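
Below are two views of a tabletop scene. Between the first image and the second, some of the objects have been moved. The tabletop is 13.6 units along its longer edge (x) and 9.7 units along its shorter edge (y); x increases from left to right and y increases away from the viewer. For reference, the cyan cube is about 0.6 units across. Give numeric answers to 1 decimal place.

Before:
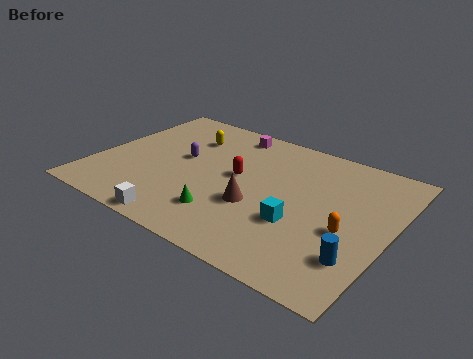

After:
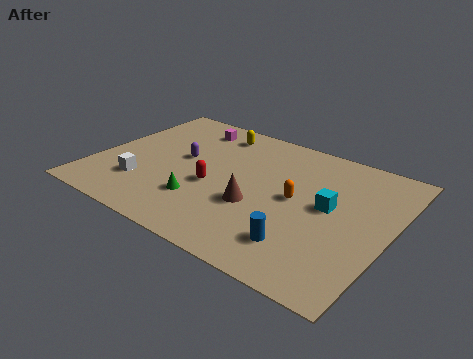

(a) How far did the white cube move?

2.9

From (4.8, 0.8) to (2.5, 2.6), the white cube covered √(2.3² + 1.8²) ≈ 2.9 units.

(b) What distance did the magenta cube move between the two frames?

1.9

From (5.5, 8.5) to (3.6, 8.1), the magenta cube covered √(1.9² + 0.4²) ≈ 1.9 units.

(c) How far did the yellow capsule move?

1.5

The yellow capsule was near (3.7, 7.2) before and (4.8, 8.2) after, so it travelled √(1.1² + 1.0²) ≈ 1.5 units.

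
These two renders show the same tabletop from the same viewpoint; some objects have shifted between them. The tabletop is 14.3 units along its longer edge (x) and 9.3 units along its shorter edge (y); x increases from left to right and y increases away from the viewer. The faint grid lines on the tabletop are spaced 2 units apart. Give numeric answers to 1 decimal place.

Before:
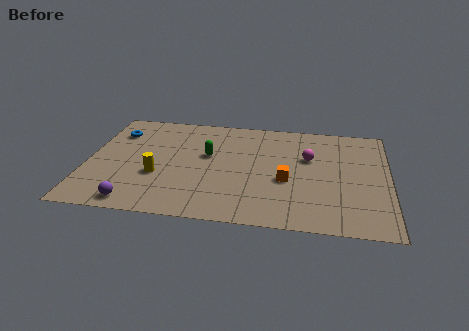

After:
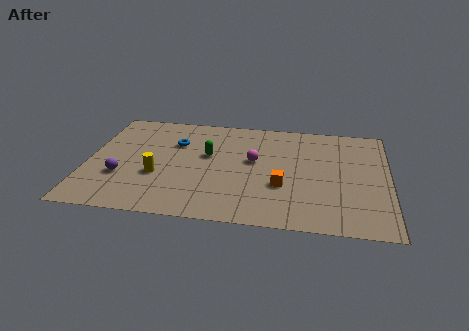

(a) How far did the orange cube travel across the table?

0.5

From (9.5, 3.8) to (9.3, 3.3), the orange cube covered √(0.2² + 0.5²) ≈ 0.5 units.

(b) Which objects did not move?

the green capsule and the yellow cylinder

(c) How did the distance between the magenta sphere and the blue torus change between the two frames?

-5.4

Before: roughly 9.4 units apart; after: 4.0. That's 5.4 units closer together.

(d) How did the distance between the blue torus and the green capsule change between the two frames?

-2.9

The distance was about 4.7 in the first image and 1.8 in the second, so they moved 2.9 units closer together.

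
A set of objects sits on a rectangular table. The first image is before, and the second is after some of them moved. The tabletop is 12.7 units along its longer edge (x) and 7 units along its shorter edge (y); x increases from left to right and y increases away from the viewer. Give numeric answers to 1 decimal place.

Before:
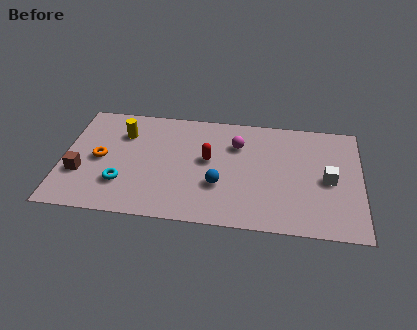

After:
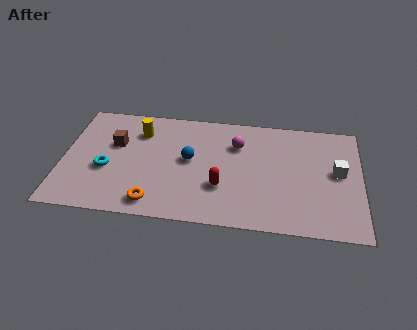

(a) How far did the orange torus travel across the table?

3.4

From (1.6, 3.4) to (4.0, 1.0), the orange torus covered √(2.4² + 2.4²) ≈ 3.4 units.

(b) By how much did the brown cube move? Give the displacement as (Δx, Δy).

(1.4, 2.0)

The brown cube started near (0.8, 2.4) and ended near (2.2, 4.4).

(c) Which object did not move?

the magenta sphere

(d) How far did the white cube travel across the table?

0.6

From (11.3, 3.3) to (11.7, 3.8), the white cube covered √(0.4² + 0.5²) ≈ 0.6 units.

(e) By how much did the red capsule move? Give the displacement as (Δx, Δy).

(0.6, -1.6)

The red capsule started near (6.2, 3.9) and ended near (6.8, 2.3).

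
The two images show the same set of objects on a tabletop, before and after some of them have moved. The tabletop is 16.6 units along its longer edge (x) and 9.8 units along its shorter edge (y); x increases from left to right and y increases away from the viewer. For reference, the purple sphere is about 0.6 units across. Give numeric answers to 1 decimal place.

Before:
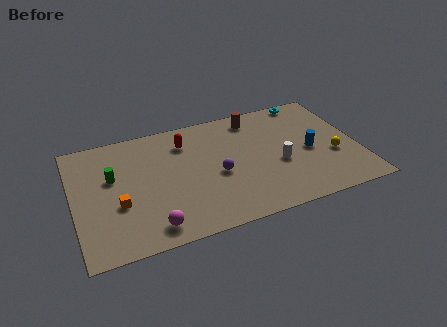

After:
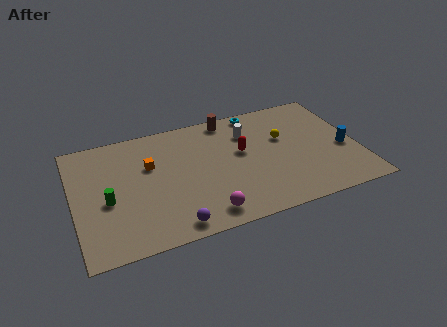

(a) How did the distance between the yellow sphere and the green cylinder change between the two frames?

-2.3

Before: roughly 13.0 units apart; after: 10.7. That's 2.3 units closer together.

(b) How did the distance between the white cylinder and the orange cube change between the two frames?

-3.4

They were about 9.4 units apart before and 6.0 after — 3.4 units closer together.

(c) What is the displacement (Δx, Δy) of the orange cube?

(2.0, 2.6)

The orange cube started near (2.5, 3.7) and ended near (4.5, 6.3).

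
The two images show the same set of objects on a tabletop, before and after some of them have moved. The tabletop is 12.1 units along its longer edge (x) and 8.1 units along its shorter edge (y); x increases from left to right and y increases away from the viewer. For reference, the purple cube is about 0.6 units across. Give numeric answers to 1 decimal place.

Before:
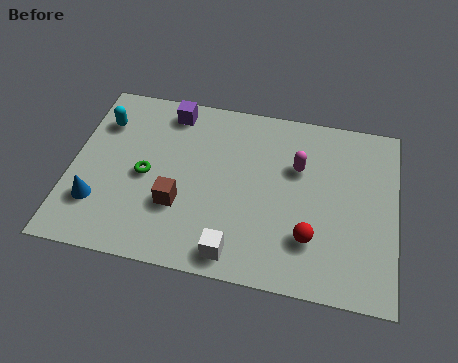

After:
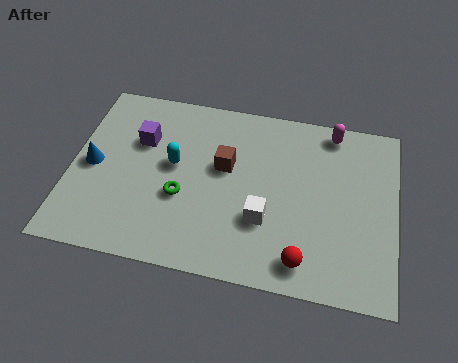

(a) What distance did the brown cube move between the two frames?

2.6

From (4.1, 2.7) to (5.7, 4.8), the brown cube covered √(1.6² + 2.1²) ≈ 2.6 units.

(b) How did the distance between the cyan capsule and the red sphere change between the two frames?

-2.9

The distance was about 8.9 in the first image and 6.0 in the second, so they moved 2.9 units closer together.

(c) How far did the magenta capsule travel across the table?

2.2

From (8.4, 5.3) to (9.6, 7.2), the magenta capsule covered √(1.2² + 1.9²) ≈ 2.2 units.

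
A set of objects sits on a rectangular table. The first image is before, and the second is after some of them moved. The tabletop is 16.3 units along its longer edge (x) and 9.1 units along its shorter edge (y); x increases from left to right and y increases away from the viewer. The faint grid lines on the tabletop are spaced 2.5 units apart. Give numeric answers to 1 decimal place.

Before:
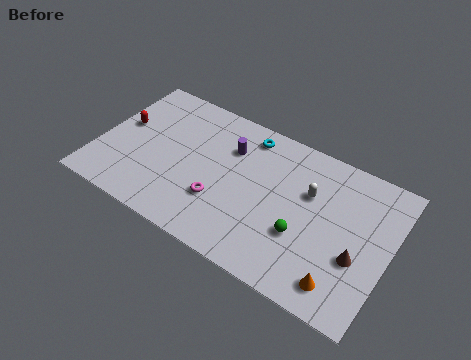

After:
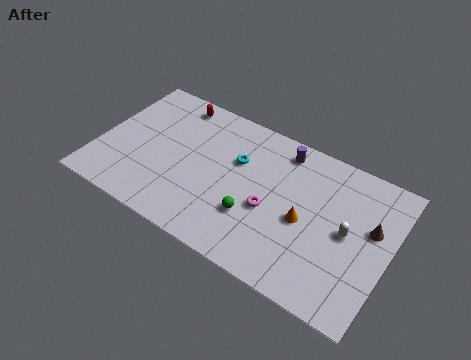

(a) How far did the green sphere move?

2.7

From (11.7, 3.2) to (9.0, 2.9), the green sphere covered √(2.7² + 0.3²) ≈ 2.7 units.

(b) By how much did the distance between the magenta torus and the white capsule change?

-1.2

The distance was about 5.5 in the first image and 4.3 in the second, so they moved 1.2 units closer together.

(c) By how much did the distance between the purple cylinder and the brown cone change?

-2.4

The distance was about 8.2 in the first image and 5.8 in the second, so they moved 2.4 units closer together.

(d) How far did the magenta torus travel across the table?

2.8

The magenta torus was near (7.1, 2.9) before and (9.8, 3.8) after, so it travelled √(2.7² + 0.9²) ≈ 2.8 units.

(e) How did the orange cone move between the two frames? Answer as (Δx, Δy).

(-2.4, 2.6)

The orange cone was at about (14.1, 1.5) and moved to about (11.7, 4.1).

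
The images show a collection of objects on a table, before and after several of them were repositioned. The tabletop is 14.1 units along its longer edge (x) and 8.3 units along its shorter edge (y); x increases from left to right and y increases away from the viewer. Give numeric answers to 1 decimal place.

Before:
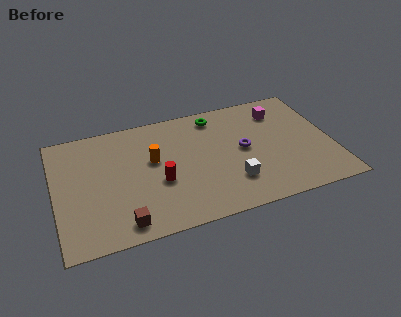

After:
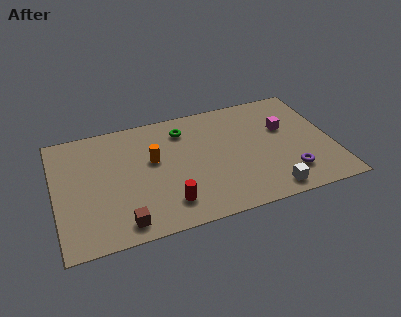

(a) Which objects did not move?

the orange cylinder and the brown cube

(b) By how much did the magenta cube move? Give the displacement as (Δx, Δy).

(0.1, -1.3)

The magenta cube was at about (11.7, 6.5) and moved to about (11.8, 5.2).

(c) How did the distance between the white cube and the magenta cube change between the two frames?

-0.8

They were about 5.2 units apart before and 4.4 after — 0.8 units closer together.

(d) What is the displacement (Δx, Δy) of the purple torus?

(2.1, -2.4)

The purple torus started near (9.6, 4.3) and ended near (11.7, 1.9).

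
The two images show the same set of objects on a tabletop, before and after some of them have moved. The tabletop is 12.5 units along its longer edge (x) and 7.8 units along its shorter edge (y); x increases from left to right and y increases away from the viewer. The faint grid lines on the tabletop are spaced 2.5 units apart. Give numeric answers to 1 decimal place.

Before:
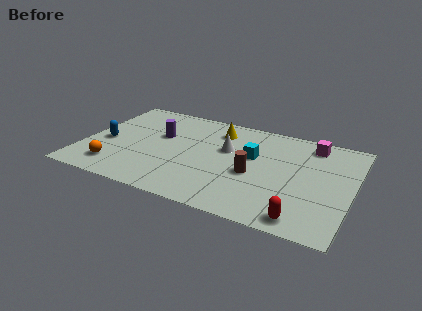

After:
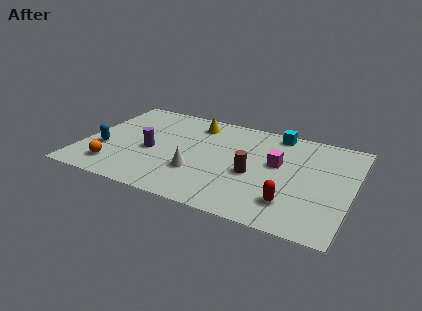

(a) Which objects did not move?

the orange sphere and the brown cylinder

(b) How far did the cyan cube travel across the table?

2.5

From (7.8, 4.7) to (8.7, 7.0), the cyan cube covered √(0.9² + 2.3²) ≈ 2.5 units.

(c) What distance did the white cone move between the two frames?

2.5

The white cone moved from about (6.6, 4.8) to (5.5, 2.5), a distance of √(1.1² + 2.3²) ≈ 2.5.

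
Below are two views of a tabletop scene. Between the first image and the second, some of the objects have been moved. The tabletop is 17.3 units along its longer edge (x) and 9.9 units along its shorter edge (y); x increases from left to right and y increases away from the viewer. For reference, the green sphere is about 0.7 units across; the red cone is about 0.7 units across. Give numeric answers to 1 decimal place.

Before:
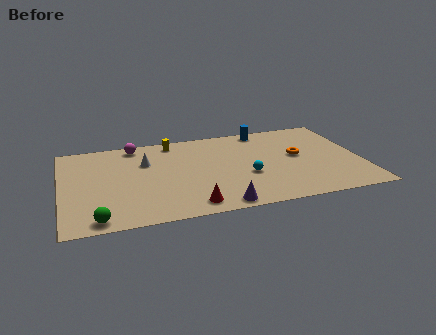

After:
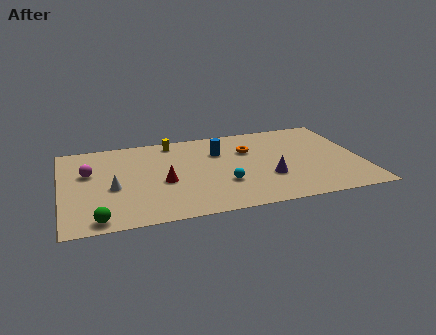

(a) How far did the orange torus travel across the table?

3.1

The orange torus moved from about (13.7, 5.4) to (10.9, 6.7), a distance of √(2.8² + 1.3²) ≈ 3.1.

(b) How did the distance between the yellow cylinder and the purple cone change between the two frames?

-0.6

Before: roughly 8.1 units apart; after: 7.5. That's 0.6 units closer together.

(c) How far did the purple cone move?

3.8

The purple cone was near (8.8, 0.9) before and (11.8, 3.3) after, so it travelled √(3.0² + 2.4²) ≈ 3.8 units.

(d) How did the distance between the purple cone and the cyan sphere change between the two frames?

-0.8

They were about 3.4 units apart before and 2.6 after — 0.8 units closer together.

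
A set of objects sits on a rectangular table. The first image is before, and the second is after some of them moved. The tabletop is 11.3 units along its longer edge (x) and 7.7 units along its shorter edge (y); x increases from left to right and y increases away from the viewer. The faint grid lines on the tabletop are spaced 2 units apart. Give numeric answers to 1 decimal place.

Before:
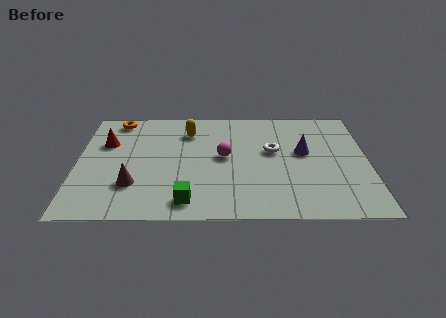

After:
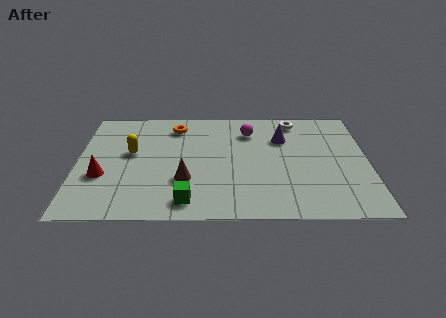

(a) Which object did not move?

the green cube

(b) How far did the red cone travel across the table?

2.3

The red cone was near (1.1, 5.1) before and (1.0, 2.8) after, so it travelled √(0.1² + 2.3²) ≈ 2.3 units.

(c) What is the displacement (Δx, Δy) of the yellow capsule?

(-2.2, -1.5)

The yellow capsule started near (4.3, 5.9) and ended near (2.1, 4.4).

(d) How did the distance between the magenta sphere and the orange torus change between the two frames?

-2.1

The distance was about 5.0 in the first image and 2.9 in the second, so they moved 2.1 units closer together.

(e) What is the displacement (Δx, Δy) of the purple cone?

(-0.8, 1.0)

The purple cone was at about (8.8, 4.4) and moved to about (8.0, 5.4).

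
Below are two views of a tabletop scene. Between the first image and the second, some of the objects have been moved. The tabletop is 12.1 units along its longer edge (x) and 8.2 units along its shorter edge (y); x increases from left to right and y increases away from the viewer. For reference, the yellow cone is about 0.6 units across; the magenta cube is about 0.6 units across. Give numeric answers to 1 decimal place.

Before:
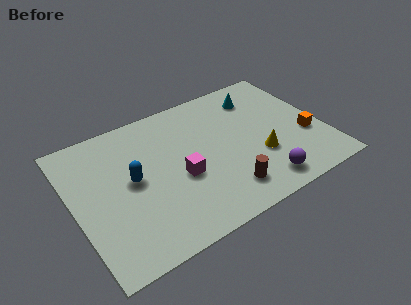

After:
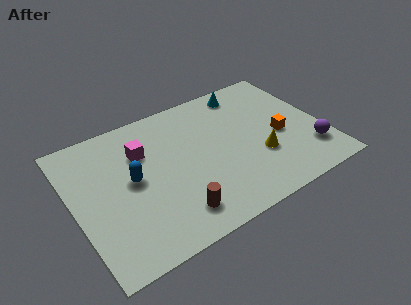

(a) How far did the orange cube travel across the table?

1.3

The orange cube moved from about (11.2, 3.0) to (10.0, 3.6), a distance of √(1.2² + 0.6²) ≈ 1.3.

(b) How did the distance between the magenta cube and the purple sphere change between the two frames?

+4.3

They were about 4.2 units apart before and 8.5 after — 4.3 units further apart.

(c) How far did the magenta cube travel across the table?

2.7

From (5.0, 3.4) to (3.5, 5.7), the magenta cube covered √(1.5² + 2.3²) ≈ 2.7 units.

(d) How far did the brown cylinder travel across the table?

2.5

The brown cylinder moved from about (6.9, 1.6) to (4.4, 1.5), a distance of √(2.5² + 0.1²) ≈ 2.5.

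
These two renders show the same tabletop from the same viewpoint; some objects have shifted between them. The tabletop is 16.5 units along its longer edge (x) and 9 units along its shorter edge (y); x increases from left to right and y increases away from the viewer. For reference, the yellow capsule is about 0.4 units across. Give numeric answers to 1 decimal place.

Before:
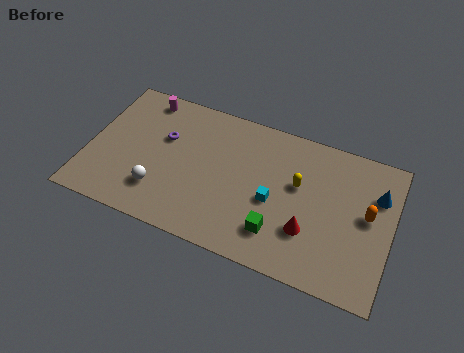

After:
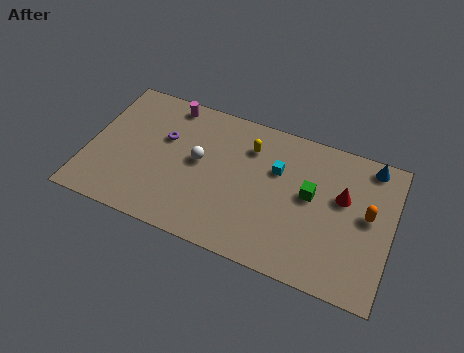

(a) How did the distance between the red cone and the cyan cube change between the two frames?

+1.3

They were about 2.3 units apart before and 3.6 after — 1.3 units further apart.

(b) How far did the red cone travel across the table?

3.1

The red cone moved from about (12.2, 2.8) to (13.8, 5.5), a distance of √(1.6² + 2.7²) ≈ 3.1.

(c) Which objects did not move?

the orange capsule and the purple torus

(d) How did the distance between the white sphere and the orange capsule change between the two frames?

-2.2

The distance was about 11.4 in the first image and 9.2 in the second, so they moved 2.2 units closer together.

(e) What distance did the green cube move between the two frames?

3.3

The green cube was near (10.6, 2.1) before and (12.1, 5.0) after, so it travelled √(1.5² + 2.9²) ≈ 3.3 units.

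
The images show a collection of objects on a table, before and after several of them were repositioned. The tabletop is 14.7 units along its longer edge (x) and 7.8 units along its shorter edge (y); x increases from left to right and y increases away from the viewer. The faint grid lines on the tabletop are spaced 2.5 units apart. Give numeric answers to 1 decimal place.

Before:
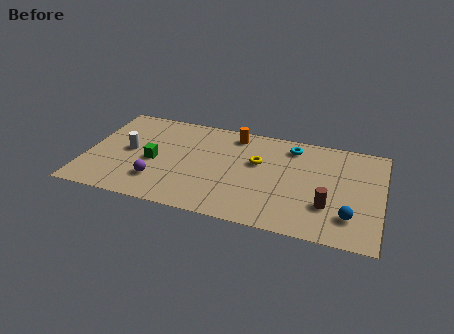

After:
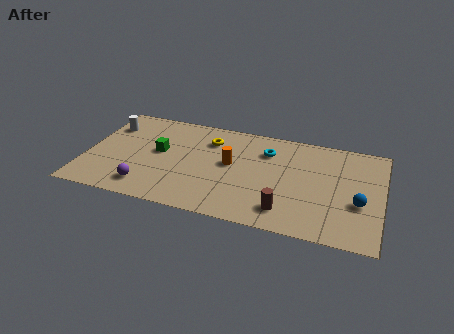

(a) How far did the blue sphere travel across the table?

1.2

From (13.2, 1.9) to (13.6, 3.0), the blue sphere covered √(0.4² + 1.1²) ≈ 1.2 units.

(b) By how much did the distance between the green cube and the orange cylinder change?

-1.4

They were about 5.0 units apart before and 3.6 after — 1.4 units closer together.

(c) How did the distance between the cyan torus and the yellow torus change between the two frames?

+0.6

They were about 2.3 units apart before and 2.9 after — 0.6 units further apart.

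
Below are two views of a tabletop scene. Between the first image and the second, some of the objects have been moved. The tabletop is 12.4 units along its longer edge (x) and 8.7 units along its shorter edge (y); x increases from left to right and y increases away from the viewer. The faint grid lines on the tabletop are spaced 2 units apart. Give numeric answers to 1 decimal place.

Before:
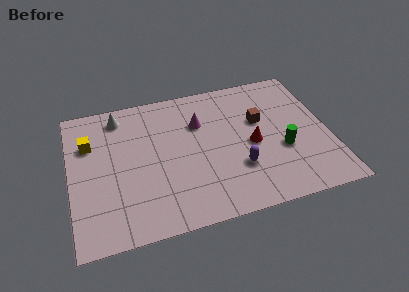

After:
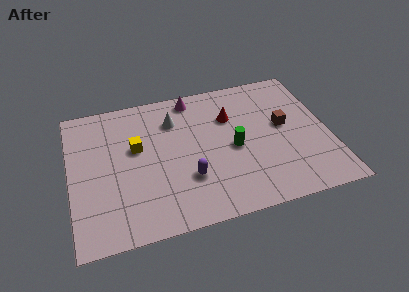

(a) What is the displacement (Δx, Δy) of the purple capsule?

(-2.4, 0.0)

The purple capsule started near (7.9, 2.7) and ended near (5.5, 2.7).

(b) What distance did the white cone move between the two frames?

2.8

The white cone moved from about (2.5, 7.4) to (5.1, 6.5), a distance of √(2.6² + 0.9²) ≈ 2.8.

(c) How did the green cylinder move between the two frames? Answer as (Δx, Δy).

(-2.3, 0.7)

The green cylinder was at about (10.1, 3.3) and moved to about (7.8, 4.0).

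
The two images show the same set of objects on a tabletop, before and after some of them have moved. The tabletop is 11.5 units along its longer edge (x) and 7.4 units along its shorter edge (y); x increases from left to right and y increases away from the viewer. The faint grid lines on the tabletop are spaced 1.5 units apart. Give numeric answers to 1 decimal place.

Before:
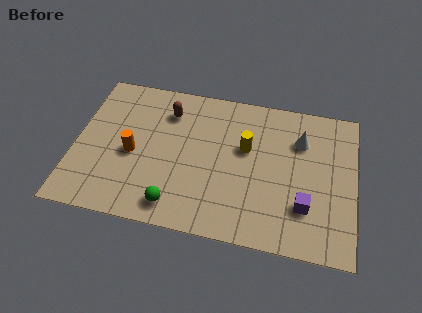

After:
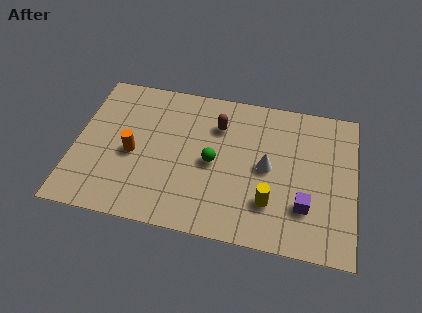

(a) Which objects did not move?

the orange cylinder and the purple cube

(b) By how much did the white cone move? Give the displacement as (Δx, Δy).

(-1.3, -1.6)

The white cone started near (9.2, 5.3) and ended near (7.9, 3.7).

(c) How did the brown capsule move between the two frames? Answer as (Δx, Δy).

(2.1, -0.3)

The brown capsule started near (3.7, 5.7) and ended near (5.8, 5.4).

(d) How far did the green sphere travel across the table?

2.8

From (4.3, 1.1) to (5.7, 3.5), the green sphere covered √(1.4² + 2.4²) ≈ 2.8 units.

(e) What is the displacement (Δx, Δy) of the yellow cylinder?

(1.1, -2.5)

From the two frames, the yellow cylinder sits at roughly (7.0, 4.5) before and (8.1, 2.0) after.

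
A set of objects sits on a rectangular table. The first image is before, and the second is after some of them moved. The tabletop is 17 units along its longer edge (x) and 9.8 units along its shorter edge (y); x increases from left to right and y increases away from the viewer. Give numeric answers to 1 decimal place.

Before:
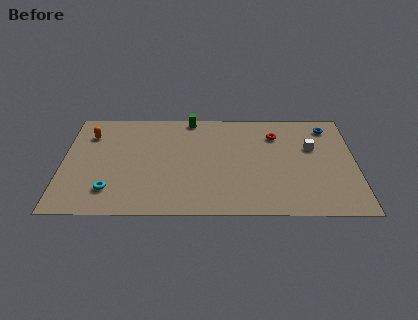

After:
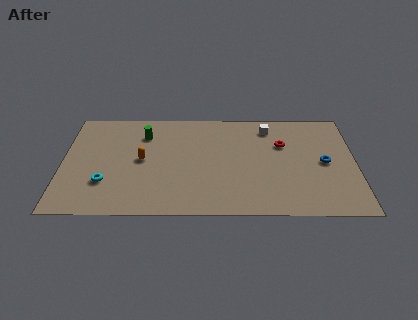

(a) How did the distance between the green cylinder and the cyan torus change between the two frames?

-3.2

The distance was about 8.2 in the first image and 5.0 in the second, so they moved 3.2 units closer together.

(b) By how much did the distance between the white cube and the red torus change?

-0.6

The distance was about 2.4 in the first image and 1.8 in the second, so they moved 0.6 units closer together.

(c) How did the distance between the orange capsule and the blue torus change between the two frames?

-3.4

Before: roughly 14.0 units apart; after: 10.6. That's 3.4 units closer together.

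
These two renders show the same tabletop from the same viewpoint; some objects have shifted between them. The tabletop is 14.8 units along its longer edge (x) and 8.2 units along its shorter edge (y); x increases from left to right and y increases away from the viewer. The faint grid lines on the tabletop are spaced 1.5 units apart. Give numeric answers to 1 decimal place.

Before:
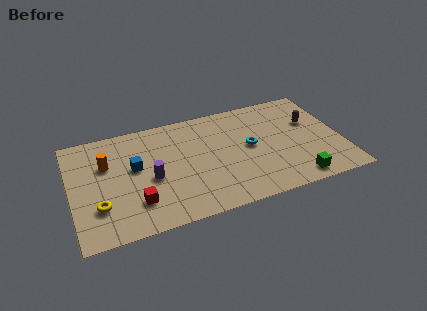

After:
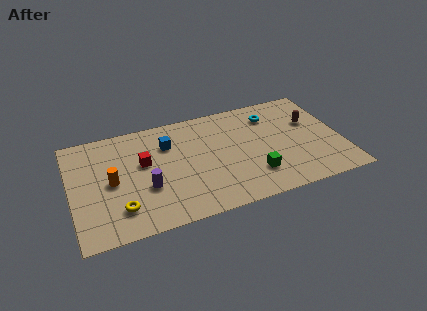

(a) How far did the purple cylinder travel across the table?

0.7

The purple cylinder moved from about (4.3, 3.6) to (4.0, 3.0), a distance of √(0.3² + 0.6²) ≈ 0.7.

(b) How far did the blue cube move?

2.2

The blue cube was near (3.5, 4.7) before and (5.4, 5.9) after, so it travelled √(1.9² + 1.2²) ≈ 2.2 units.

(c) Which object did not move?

the brown capsule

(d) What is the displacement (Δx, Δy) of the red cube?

(0.6, 2.8)

From the two frames, the red cube sits at roughly (3.4, 2.1) before and (4.0, 4.9) after.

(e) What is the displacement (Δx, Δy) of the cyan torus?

(1.4, 2.1)

The cyan torus started near (9.8, 4.3) and ended near (11.2, 6.4).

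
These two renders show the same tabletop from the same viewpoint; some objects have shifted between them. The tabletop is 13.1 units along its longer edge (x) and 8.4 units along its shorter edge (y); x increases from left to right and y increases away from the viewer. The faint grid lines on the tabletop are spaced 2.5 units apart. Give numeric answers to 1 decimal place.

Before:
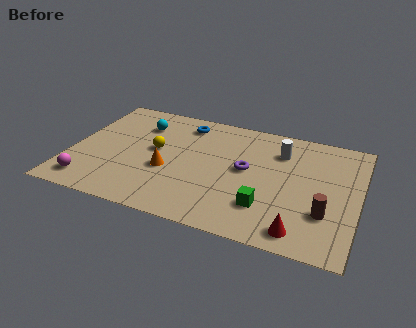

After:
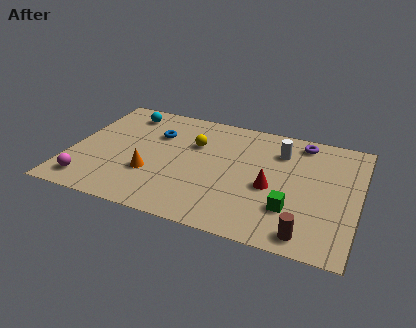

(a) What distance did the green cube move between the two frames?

1.1

The green cube was near (9.1, 2.2) before and (10.2, 2.4) after, so it travelled √(1.1² + 0.2²) ≈ 1.1 units.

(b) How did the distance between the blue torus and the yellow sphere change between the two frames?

-0.8

They were about 2.6 units apart before and 1.8 after — 0.8 units closer together.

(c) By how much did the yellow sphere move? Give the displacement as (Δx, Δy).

(1.7, 1.0)

The yellow sphere started near (3.8, 4.6) and ended near (5.5, 5.6).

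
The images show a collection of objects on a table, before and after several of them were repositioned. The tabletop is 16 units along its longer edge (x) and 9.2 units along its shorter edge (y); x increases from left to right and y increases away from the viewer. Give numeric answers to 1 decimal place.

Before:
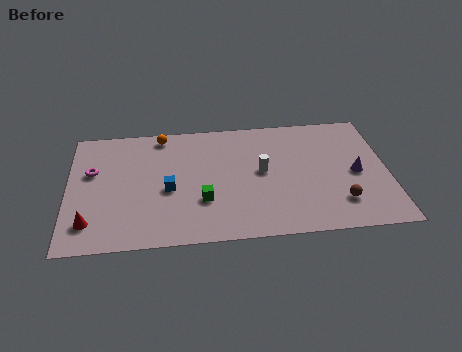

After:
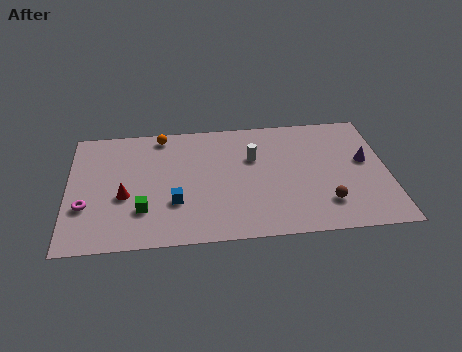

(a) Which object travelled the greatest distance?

the green cube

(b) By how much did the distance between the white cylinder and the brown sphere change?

+0.5

Before: roughly 4.7 units apart; after: 5.2. That's 0.5 units further apart.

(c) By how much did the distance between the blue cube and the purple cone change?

+0.4

Before: roughly 9.4 units apart; after: 9.8. That's 0.4 units further apart.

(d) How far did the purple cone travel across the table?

1.0

From (14.4, 4.3) to (14.9, 5.2), the purple cone covered √(0.5² + 0.9²) ≈ 1.0 units.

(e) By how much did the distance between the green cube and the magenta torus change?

-3.3

The distance was about 6.1 in the first image and 2.8 in the second, so they moved 3.3 units closer together.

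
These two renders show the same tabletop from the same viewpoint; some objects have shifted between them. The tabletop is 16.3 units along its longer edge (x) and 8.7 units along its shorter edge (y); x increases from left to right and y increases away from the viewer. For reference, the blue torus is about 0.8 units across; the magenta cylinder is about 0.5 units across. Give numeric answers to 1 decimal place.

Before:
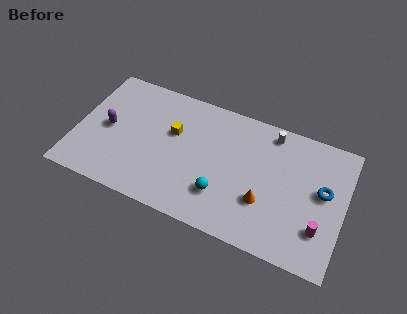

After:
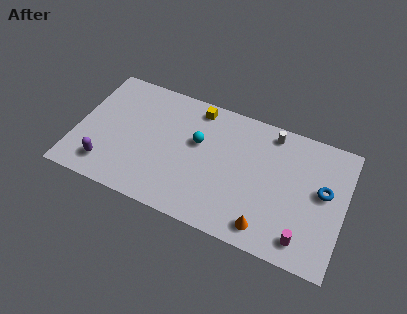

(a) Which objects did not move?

the white cylinder and the blue torus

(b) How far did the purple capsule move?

2.6

From (1.9, 4.3) to (2.1, 1.7), the purple capsule covered √(0.2² + 2.6²) ≈ 2.6 units.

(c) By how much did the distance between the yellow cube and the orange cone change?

+1.7

They were about 6.3 units apart before and 8.0 after — 1.7 units further apart.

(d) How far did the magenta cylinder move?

1.3

From (15.0, 2.4) to (14.1, 1.4), the magenta cylinder covered √(0.9² + 1.0²) ≈ 1.3 units.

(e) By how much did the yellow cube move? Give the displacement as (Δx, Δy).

(1.2, 2.2)

The yellow cube started near (5.8, 5.4) and ended near (7.0, 7.6).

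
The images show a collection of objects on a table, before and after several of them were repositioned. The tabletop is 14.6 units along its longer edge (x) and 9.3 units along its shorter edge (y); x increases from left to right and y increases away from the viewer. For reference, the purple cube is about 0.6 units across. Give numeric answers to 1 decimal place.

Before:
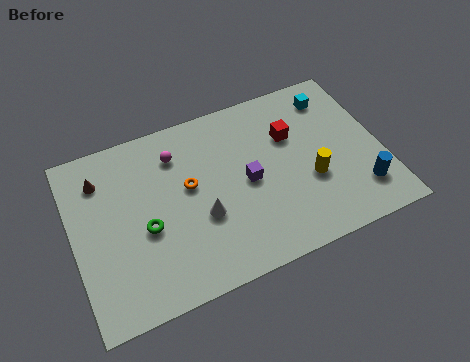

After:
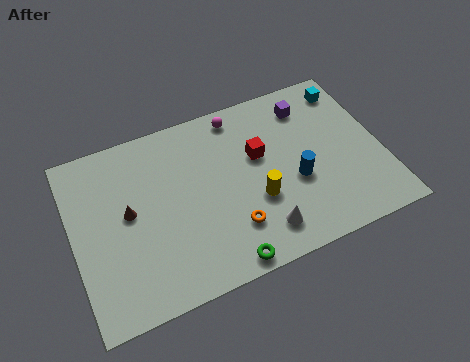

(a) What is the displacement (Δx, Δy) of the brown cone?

(1.1, -2.2)

The brown cone was at about (1.5, 7.2) and moved to about (2.6, 5.0).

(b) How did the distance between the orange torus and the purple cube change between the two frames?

+3.9

The distance was about 2.8 in the first image and 6.7 in the second, so they moved 3.9 units further apart.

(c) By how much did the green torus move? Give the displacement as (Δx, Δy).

(3.3, -3.1)

From the two frames, the green torus sits at roughly (3.3, 3.9) before and (6.6, 0.8) after.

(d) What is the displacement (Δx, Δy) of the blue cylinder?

(-2.9, 1.6)

From the two frames, the blue cylinder sits at roughly (13.3, 2.1) before and (10.4, 3.7) after.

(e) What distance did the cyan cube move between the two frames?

0.8

The cyan cube was near (12.7, 7.6) before and (13.5, 7.8) after, so it travelled √(0.8² + 0.2²) ≈ 0.8 units.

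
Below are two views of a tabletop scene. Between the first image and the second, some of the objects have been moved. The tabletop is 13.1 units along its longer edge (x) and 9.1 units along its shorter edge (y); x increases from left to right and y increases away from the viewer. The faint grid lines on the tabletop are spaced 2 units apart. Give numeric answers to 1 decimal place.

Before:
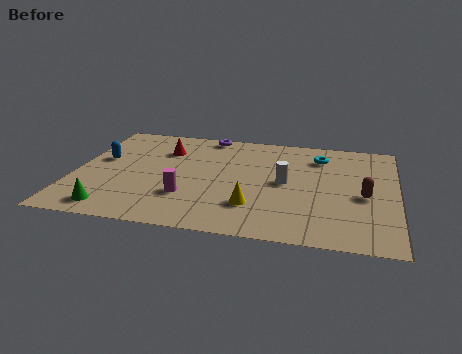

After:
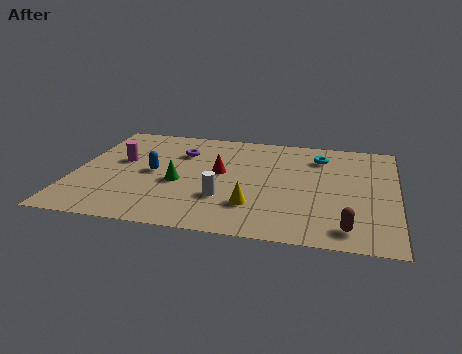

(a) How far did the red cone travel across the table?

2.9

The red cone was near (3.5, 6.6) before and (5.9, 5.0) after, so it travelled √(2.4² + 1.6²) ≈ 2.9 units.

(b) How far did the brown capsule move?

2.8

From (11.8, 4.0) to (11.2, 1.3), the brown capsule covered √(0.6² + 2.7²) ≈ 2.8 units.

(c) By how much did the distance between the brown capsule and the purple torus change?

+0.8

Before: roughly 7.9 units apart; after: 8.7. That's 0.8 units further apart.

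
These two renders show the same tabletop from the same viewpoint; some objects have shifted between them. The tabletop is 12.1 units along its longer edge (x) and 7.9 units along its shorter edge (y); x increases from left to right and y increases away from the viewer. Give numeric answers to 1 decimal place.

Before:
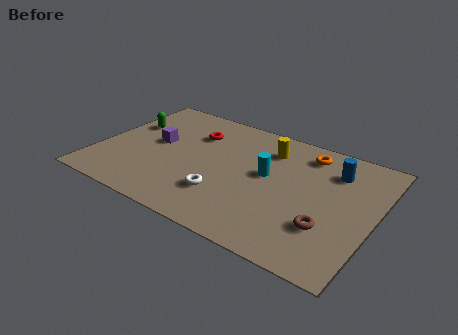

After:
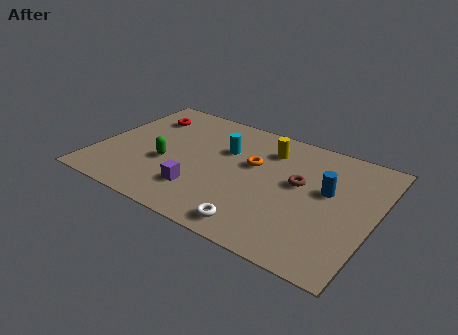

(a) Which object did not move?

the yellow cylinder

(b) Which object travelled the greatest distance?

the purple cube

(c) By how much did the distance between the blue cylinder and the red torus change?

+2.3

They were about 6.2 units apart before and 8.5 after — 2.3 units further apart.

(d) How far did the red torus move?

2.3

From (3.9, 5.7) to (1.6, 6.0), the red torus covered √(2.3² + 0.3²) ≈ 2.3 units.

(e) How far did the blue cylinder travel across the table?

1.4

The blue cylinder moved from about (10.1, 6.0) to (10.0, 4.6), a distance of √(0.1² + 1.4²) ≈ 1.4.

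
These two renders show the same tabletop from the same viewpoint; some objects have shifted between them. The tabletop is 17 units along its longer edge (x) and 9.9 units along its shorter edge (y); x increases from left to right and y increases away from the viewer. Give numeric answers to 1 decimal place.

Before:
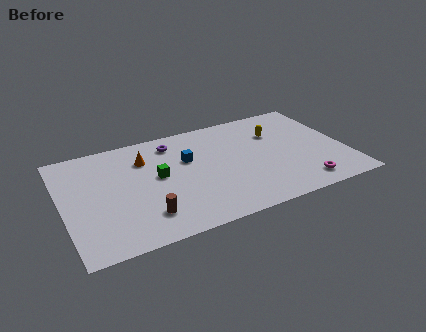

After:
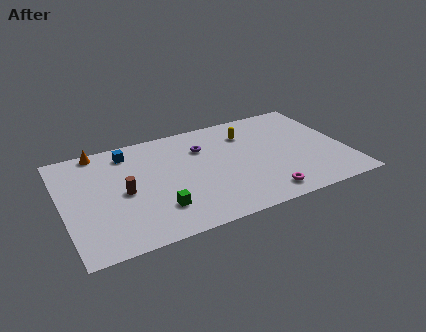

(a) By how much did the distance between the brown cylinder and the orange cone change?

-0.6

The distance was about 5.1 in the first image and 4.5 in the second, so they moved 0.6 units closer together.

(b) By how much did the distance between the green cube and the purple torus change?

+2.6

The distance was about 3.0 in the first image and 5.6 in the second, so they moved 2.6 units further apart.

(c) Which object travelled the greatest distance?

the blue cube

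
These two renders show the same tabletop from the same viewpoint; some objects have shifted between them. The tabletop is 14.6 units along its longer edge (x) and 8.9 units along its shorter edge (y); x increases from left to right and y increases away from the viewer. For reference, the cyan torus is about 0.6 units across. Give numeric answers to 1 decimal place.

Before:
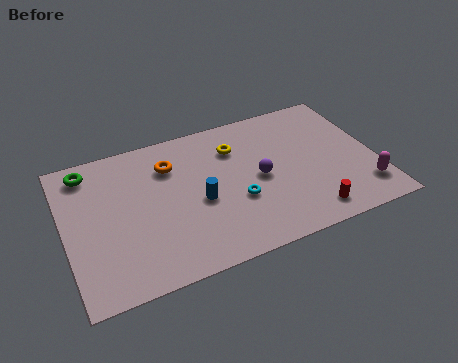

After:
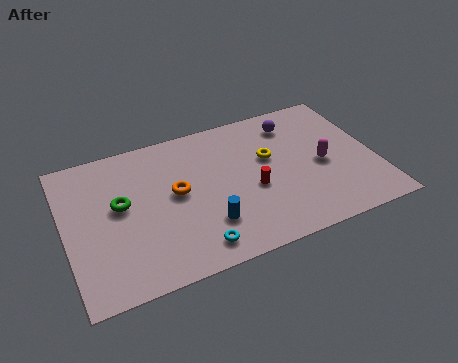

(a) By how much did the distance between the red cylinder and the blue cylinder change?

-2.9

Before: roughly 5.5 units apart; after: 2.6. That's 2.9 units closer together.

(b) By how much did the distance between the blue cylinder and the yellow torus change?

+1.1

Before: roughly 3.4 units apart; after: 4.5. That's 1.1 units further apart.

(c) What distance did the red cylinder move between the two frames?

3.4

From (11.1, 1.3) to (8.7, 3.7), the red cylinder covered √(2.4² + 2.4²) ≈ 3.4 units.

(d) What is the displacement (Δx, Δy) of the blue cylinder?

(0.2, -1.5)

From the two frames, the blue cylinder sits at roughly (6.2, 3.9) before and (6.4, 2.4) after.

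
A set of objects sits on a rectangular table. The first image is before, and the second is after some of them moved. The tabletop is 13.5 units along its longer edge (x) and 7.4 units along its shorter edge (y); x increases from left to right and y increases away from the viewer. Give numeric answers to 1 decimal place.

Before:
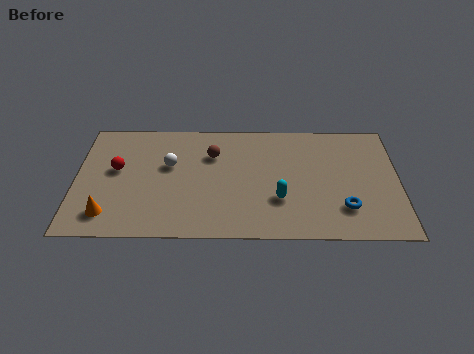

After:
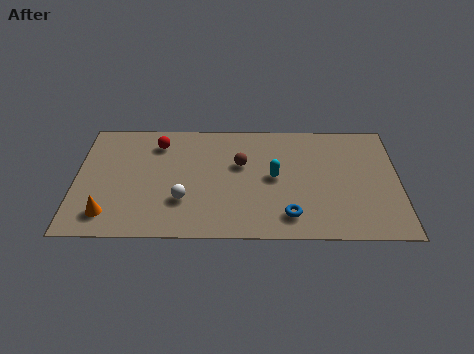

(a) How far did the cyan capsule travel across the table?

1.4

The cyan capsule was near (8.5, 2.4) before and (8.3, 3.8) after, so it travelled √(0.2² + 1.4²) ≈ 1.4 units.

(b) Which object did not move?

the orange cone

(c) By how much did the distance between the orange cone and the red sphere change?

+2.1

The distance was about 2.8 in the first image and 4.9 in the second, so they moved 2.1 units further apart.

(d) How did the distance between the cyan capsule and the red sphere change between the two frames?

-1.7

Before: roughly 7.0 units apart; after: 5.3. That's 1.7 units closer together.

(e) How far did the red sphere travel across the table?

2.4

The red sphere was near (1.7, 4.2) before and (3.4, 5.9) after, so it travelled √(1.7² + 1.7²) ≈ 2.4 units.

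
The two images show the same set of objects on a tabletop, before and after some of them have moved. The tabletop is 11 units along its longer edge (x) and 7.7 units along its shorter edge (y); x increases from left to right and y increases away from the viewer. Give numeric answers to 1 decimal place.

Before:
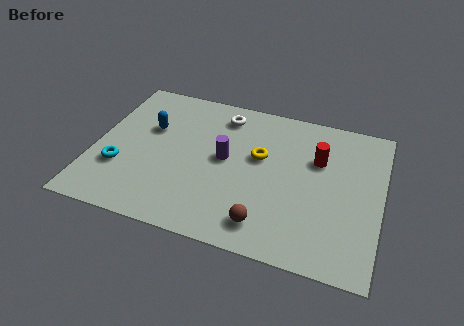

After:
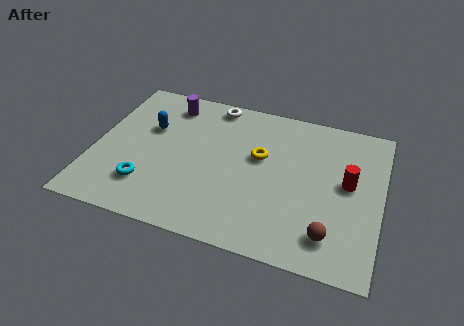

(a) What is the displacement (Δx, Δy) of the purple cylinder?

(-2.4, 2.3)

The purple cylinder started near (5.0, 4.1) and ended near (2.6, 6.4).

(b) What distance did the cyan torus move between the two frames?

1.3

From (1.1, 2.5) to (2.2, 1.9), the cyan torus covered √(1.1² + 0.6²) ≈ 1.3 units.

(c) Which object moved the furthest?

the purple cylinder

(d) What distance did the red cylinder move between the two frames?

1.5

The red cylinder was near (8.5, 5.1) before and (9.7, 4.2) after, so it travelled √(1.2² + 0.9²) ≈ 1.5 units.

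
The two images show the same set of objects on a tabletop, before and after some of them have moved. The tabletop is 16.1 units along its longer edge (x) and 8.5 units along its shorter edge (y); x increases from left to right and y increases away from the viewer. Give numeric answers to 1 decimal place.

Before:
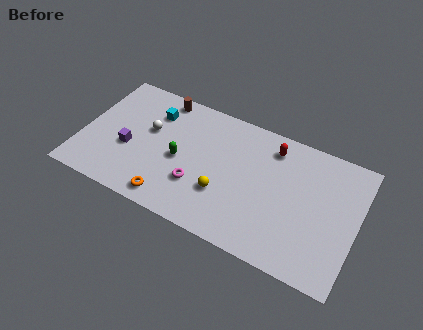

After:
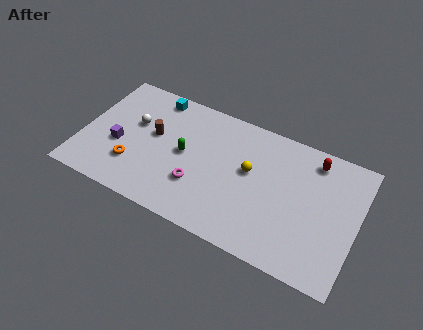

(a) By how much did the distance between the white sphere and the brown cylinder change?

-1.3

The distance was about 2.5 in the first image and 1.2 in the second, so they moved 1.3 units closer together.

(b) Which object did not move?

the magenta torus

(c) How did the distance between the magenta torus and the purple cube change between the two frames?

+0.6

Before: roughly 4.3 units apart; after: 4.9. That's 0.6 units further apart.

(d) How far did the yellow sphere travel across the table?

2.5

From (8.5, 2.8) to (9.8, 4.9), the yellow sphere covered √(1.3² + 2.1²) ≈ 2.5 units.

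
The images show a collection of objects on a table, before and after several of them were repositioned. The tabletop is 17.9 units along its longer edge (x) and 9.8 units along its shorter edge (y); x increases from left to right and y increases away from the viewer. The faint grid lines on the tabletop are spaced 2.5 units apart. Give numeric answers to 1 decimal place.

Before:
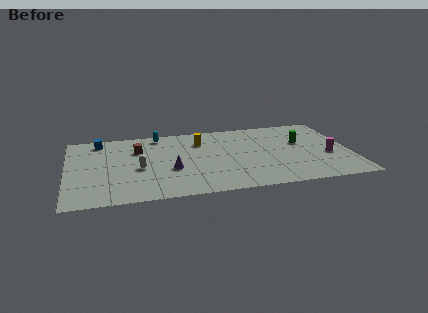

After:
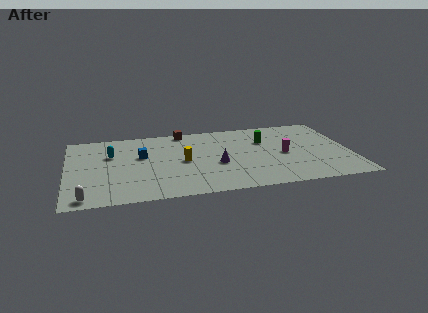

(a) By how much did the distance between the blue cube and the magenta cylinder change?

-6.0

They were about 15.1 units apart before and 9.1 after — 6.0 units closer together.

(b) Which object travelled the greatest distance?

the white capsule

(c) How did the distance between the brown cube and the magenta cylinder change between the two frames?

-4.8

The distance was about 12.4 in the first image and 7.6 in the second, so they moved 4.8 units closer together.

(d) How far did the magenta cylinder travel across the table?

2.9

The magenta cylinder moved from about (16.5, 3.9) to (13.7, 4.6), a distance of √(2.8² + 0.7²) ≈ 2.9.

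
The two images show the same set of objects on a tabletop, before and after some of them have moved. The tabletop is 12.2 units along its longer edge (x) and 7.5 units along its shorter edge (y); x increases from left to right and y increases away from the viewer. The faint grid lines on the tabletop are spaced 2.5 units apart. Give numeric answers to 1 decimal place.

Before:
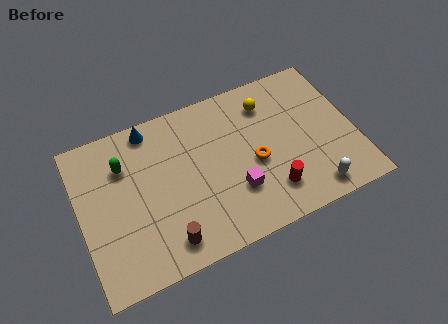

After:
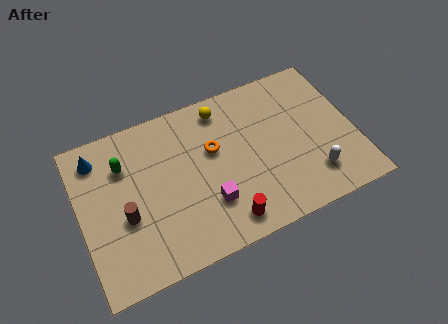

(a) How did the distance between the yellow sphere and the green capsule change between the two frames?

-1.9

They were about 6.5 units apart before and 4.6 after — 1.9 units closer together.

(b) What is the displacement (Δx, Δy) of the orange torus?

(-1.7, 1.3)

From the two frames, the orange torus sits at roughly (7.7, 3.3) before and (6.0, 4.6) after.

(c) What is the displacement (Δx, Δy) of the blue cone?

(-2.4, -0.5)

From the two frames, the blue cone sits at roughly (3.4, 6.7) before and (1.0, 6.2) after.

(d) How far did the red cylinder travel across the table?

2.2

The red cylinder was near (8.2, 1.7) before and (6.1, 1.1) after, so it travelled √(2.1² + 0.6²) ≈ 2.2 units.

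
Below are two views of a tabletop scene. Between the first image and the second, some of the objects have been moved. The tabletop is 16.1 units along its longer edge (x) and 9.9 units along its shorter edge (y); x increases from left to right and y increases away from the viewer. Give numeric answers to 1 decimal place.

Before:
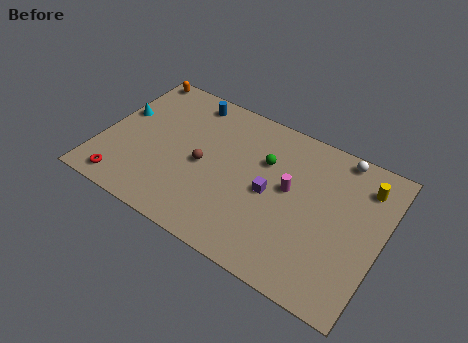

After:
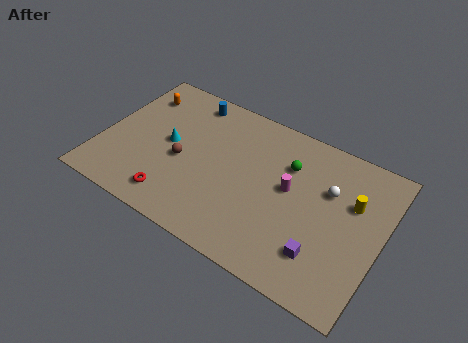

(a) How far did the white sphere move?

2.5

The white sphere was near (13.2, 9.0) before and (12.9, 6.5) after, so it travelled √(0.3² + 2.5²) ≈ 2.5 units.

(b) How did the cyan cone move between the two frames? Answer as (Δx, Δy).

(3.0, -0.8)

From the two frames, the cyan cone sits at roughly (0.8, 5.9) before and (3.8, 5.1) after.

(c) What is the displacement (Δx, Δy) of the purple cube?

(3.3, -2.3)

The purple cube was at about (9.8, 4.7) and moved to about (13.1, 2.4).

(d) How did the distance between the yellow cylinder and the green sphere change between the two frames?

-1.9

Before: roughly 5.7 units apart; after: 3.8. That's 1.9 units closer together.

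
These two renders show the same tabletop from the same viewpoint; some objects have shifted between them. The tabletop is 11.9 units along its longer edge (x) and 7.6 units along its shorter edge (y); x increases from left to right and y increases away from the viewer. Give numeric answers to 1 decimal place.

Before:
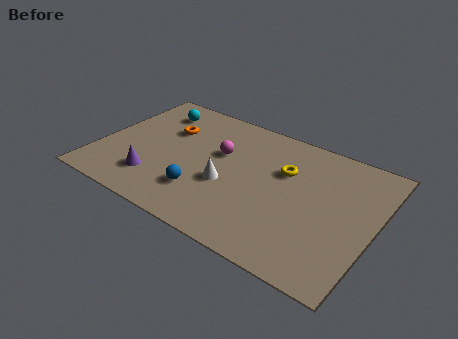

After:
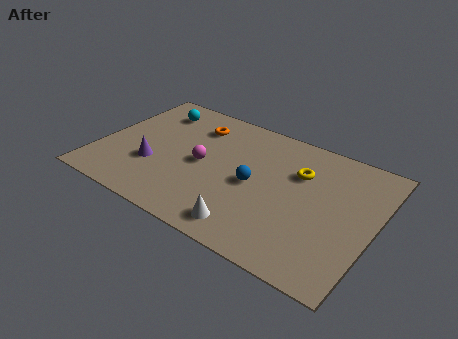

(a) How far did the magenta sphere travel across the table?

1.2

From (5.1, 4.7) to (4.5, 3.7), the magenta sphere covered √(0.6² + 1.0²) ≈ 1.2 units.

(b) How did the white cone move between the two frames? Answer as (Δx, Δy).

(1.3, -1.9)

From the two frames, the white cone sits at roughly (5.7, 3.0) before and (7.0, 1.1) after.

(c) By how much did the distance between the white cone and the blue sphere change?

+1.2

The distance was about 1.3 in the first image and 2.5 in the second, so they moved 1.2 units further apart.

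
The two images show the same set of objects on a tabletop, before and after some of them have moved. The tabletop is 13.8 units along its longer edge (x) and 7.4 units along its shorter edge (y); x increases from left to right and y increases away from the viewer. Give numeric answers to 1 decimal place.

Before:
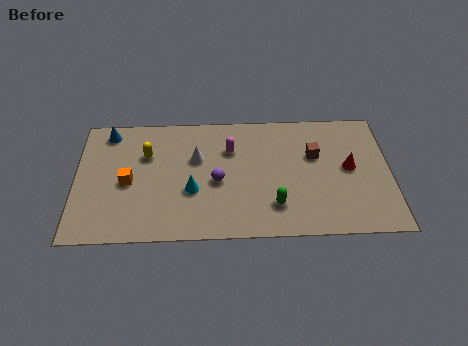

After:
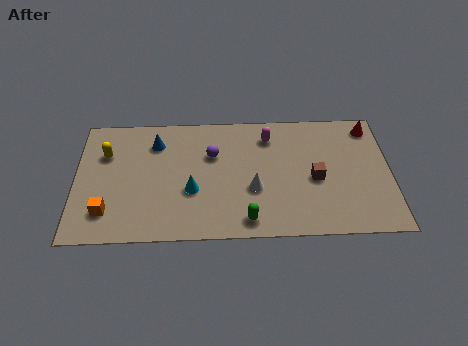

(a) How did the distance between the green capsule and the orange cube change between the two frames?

-0.5

Before: roughly 6.6 units apart; after: 6.1. That's 0.5 units closer together.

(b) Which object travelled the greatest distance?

the white cone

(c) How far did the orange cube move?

1.9

The orange cube moved from about (2.3, 3.4) to (1.4, 1.7), a distance of √(0.9² + 1.7²) ≈ 1.9.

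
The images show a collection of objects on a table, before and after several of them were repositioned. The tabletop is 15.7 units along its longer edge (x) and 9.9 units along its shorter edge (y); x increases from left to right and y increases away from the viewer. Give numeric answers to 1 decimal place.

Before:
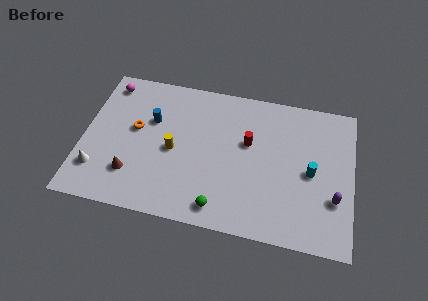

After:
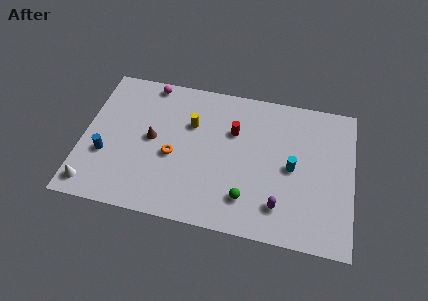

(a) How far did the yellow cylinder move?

2.2

The yellow cylinder was near (5.3, 4.6) before and (6.2, 6.6) after, so it travelled √(0.9² + 2.0²) ≈ 2.2 units.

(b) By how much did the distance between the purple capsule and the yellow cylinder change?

-2.5

They were about 9.5 units apart before and 7.0 after — 2.5 units closer together.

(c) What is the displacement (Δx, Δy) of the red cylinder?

(-0.9, 0.6)

From the two frames, the red cylinder sits at roughly (9.6, 6.0) before and (8.7, 6.6) after.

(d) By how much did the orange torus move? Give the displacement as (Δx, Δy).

(2.3, -1.4)

The orange torus started near (3.0, 5.6) and ended near (5.3, 4.2).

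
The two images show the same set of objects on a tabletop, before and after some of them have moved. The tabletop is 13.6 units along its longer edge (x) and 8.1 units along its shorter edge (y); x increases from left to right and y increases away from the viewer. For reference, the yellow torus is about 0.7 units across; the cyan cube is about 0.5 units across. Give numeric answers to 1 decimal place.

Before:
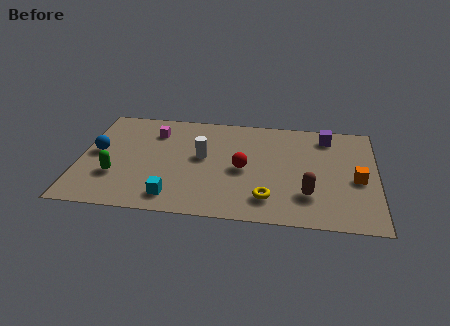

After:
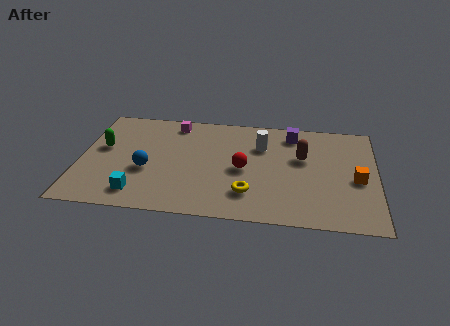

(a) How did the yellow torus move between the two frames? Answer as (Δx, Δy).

(-0.9, 0.3)

The yellow torus started near (8.7, 1.7) and ended near (7.8, 2.0).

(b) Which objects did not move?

the orange cube and the red sphere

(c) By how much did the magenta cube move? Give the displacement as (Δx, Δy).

(0.9, 0.8)

The magenta cube was at about (3.3, 6.2) and moved to about (4.2, 7.0).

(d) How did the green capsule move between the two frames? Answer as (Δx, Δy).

(-0.7, 2.1)

The green capsule started near (1.7, 2.6) and ended near (1.0, 4.7).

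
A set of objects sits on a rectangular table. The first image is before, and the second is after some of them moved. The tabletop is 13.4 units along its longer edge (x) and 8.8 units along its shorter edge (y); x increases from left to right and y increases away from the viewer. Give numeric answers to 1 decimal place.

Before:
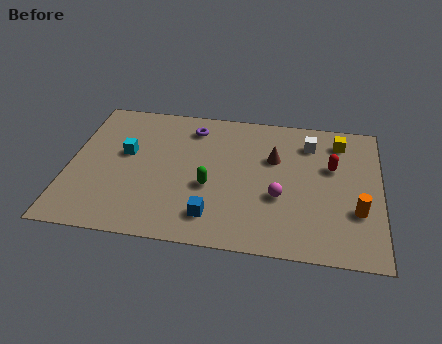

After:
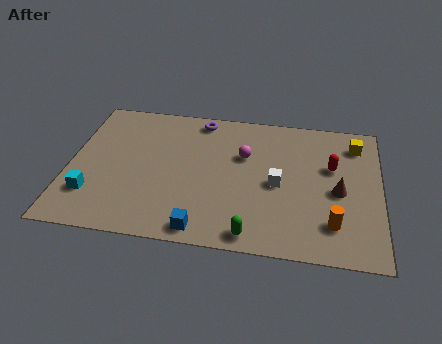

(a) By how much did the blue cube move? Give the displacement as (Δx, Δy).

(-0.4, -0.8)

The blue cube started near (6.3, 1.7) and ended near (5.9, 0.9).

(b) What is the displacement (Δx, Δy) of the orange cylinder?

(-1.0, -0.9)

From the two frames, the orange cylinder sits at roughly (12.4, 2.9) before and (11.4, 2.0) after.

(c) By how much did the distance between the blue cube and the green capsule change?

+0.3

The distance was about 1.8 in the first image and 2.1 in the second, so they moved 0.3 units further apart.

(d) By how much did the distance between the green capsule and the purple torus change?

+3.5

Before: roughly 3.8 units apart; after: 7.3. That's 3.5 units further apart.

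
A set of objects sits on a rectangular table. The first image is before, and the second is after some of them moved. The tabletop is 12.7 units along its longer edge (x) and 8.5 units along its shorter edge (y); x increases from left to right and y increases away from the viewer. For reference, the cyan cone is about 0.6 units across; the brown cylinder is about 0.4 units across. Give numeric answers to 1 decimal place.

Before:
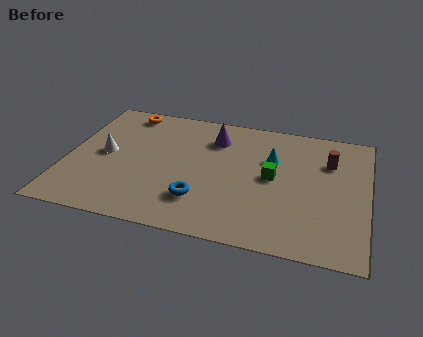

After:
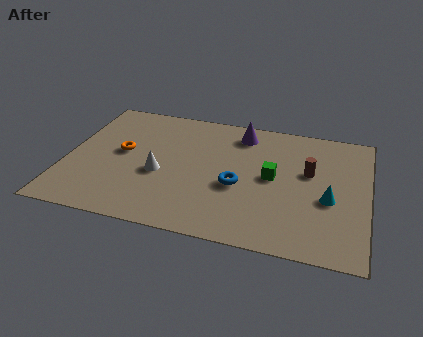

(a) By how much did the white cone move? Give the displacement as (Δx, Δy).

(2.4, -0.8)

The white cone started near (1.6, 4.3) and ended near (4.0, 3.5).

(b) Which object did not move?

the green cube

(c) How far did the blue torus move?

2.0

The blue torus moved from about (5.8, 2.2) to (7.3, 3.5), a distance of √(1.5² + 1.3²) ≈ 2.0.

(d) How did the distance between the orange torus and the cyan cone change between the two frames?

+2.2

The distance was about 6.7 in the first image and 8.9 in the second, so they moved 2.2 units further apart.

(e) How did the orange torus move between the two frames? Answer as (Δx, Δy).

(0.1, -2.9)

The orange torus was at about (2.2, 7.5) and moved to about (2.3, 4.6).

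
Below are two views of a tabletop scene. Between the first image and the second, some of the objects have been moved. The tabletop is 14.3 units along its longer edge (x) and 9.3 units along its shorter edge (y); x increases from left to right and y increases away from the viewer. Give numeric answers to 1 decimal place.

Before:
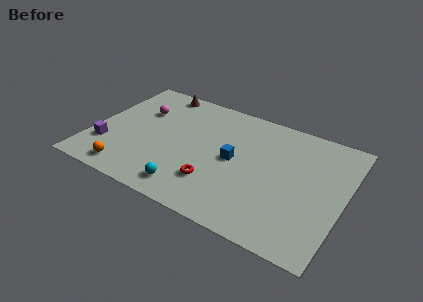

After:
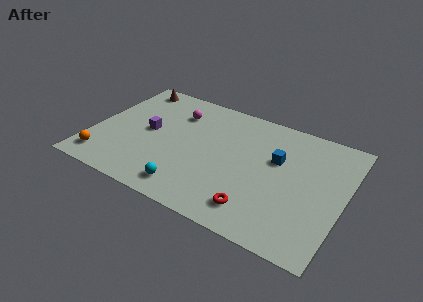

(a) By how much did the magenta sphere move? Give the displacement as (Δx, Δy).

(2.0, 0.7)

From the two frames, the magenta sphere sits at roughly (2.4, 6.3) before and (4.4, 7.0) after.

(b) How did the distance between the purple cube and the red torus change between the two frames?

+1.1

Before: roughly 6.3 units apart; after: 7.4. That's 1.1 units further apart.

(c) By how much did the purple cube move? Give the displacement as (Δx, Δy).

(2.1, 2.2)

The purple cube was at about (1.0, 2.6) and moved to about (3.1, 4.8).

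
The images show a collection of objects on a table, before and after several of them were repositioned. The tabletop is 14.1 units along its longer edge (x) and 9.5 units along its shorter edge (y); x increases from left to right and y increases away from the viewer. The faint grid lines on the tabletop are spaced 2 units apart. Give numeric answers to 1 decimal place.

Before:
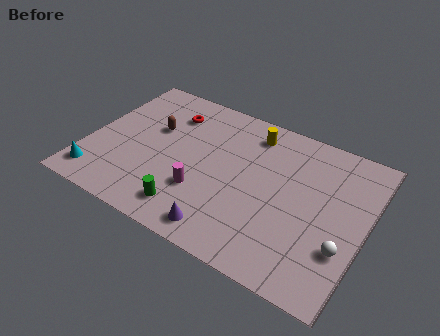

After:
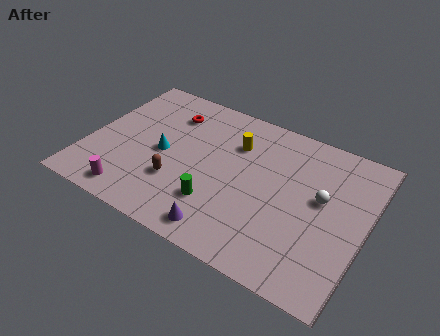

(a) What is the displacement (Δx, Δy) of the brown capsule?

(1.7, -2.9)

From the two frames, the brown capsule sits at roughly (3.1, 5.9) before and (4.8, 3.0) after.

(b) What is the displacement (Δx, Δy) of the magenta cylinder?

(-3.3, -1.8)

From the two frames, the magenta cylinder sits at roughly (6.1, 3.0) before and (2.8, 1.2) after.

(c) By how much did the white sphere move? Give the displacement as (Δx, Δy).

(-1.4, 2.4)

The white sphere started near (13.2, 3.0) and ended near (11.8, 5.4).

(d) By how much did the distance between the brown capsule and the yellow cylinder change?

-0.7

They were about 5.2 units apart before and 4.5 after — 0.7 units closer together.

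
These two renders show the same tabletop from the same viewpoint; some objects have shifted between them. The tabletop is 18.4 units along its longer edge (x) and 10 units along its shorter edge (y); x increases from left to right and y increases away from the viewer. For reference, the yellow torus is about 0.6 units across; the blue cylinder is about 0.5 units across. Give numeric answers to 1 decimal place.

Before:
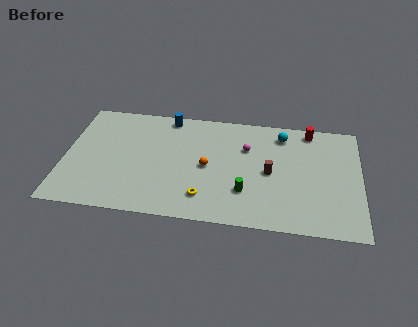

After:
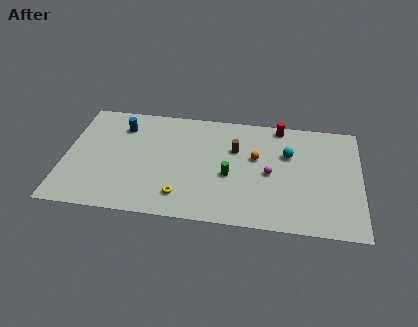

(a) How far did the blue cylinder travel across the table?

3.1

From (6.3, 9.0) to (3.4, 7.8), the blue cylinder covered √(2.9² + 1.2²) ≈ 3.1 units.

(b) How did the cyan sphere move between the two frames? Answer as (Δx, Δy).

(0.4, -1.7)

From the two frames, the cyan sphere sits at roughly (13.5, 8.3) before and (13.9, 6.6) after.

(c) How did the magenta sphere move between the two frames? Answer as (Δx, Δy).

(1.5, -2.1)

The magenta sphere was at about (11.3, 6.8) and moved to about (12.8, 4.7).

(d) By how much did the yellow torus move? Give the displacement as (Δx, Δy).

(-1.4, -0.1)

The yellow torus started near (8.8, 2.1) and ended near (7.4, 2.0).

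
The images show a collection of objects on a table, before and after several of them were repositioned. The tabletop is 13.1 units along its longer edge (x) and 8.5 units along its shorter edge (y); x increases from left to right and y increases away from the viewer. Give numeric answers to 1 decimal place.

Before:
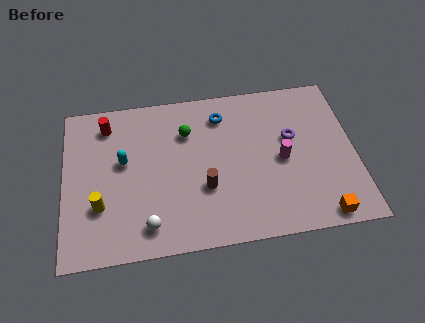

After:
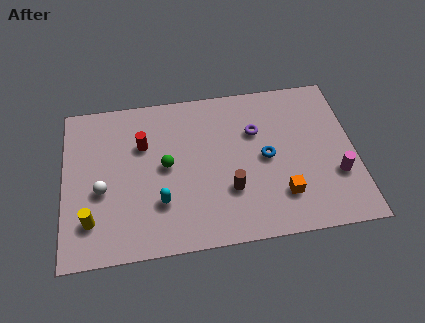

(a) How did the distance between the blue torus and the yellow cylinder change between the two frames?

+1.3

Before: roughly 6.9 units apart; after: 8.2. That's 1.3 units further apart.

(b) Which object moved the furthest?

the blue torus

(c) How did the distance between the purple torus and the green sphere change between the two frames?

-0.5

They were about 4.8 units apart before and 4.3 after — 0.5 units closer together.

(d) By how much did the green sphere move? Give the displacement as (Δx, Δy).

(-1.0, -1.7)

The green sphere started near (5.6, 6.1) and ended near (4.6, 4.4).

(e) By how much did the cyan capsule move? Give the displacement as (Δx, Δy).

(1.6, -2.4)

The cyan capsule started near (2.7, 4.9) and ended near (4.3, 2.5).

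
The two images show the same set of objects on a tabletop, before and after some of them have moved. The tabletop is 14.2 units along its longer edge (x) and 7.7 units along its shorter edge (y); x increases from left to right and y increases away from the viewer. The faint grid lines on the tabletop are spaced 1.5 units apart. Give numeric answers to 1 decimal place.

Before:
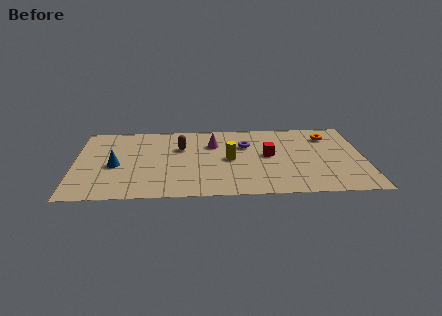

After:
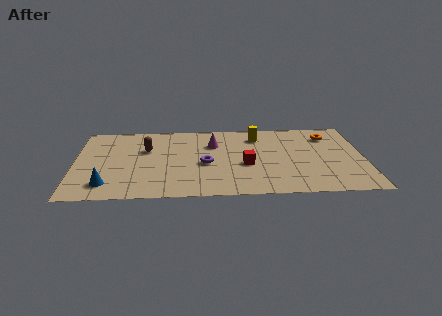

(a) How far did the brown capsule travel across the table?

1.7

From (5.2, 5.1) to (3.5, 5.0), the brown capsule covered √(1.7² + 0.1²) ≈ 1.7 units.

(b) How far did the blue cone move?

1.9

From (2.0, 3.4) to (1.6, 1.5), the blue cone covered √(0.4² + 1.9²) ≈ 1.9 units.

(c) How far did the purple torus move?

2.7

The purple torus was near (8.4, 5.2) before and (6.4, 3.4) after, so it travelled √(2.0² + 1.8²) ≈ 2.7 units.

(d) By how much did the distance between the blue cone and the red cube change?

-0.5

Before: roughly 7.5 units apart; after: 7.0. That's 0.5 units closer together.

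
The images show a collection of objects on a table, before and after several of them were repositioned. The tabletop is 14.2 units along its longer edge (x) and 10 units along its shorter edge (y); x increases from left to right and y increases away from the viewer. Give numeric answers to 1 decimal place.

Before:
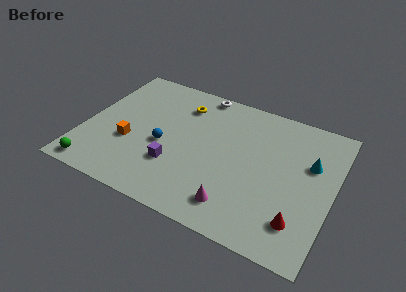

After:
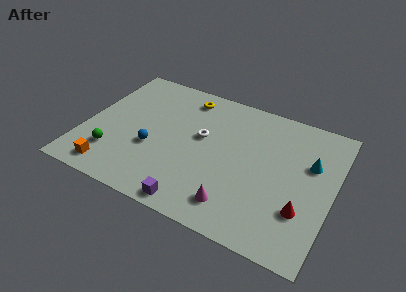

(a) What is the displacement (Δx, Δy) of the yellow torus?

(0.1, 0.7)

The yellow torus started near (5.2, 7.8) and ended near (5.3, 8.5).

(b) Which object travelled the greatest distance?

the white torus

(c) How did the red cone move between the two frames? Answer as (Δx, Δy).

(0.1, 0.8)

The red cone was at about (12.6, 2.2) and moved to about (12.7, 3.0).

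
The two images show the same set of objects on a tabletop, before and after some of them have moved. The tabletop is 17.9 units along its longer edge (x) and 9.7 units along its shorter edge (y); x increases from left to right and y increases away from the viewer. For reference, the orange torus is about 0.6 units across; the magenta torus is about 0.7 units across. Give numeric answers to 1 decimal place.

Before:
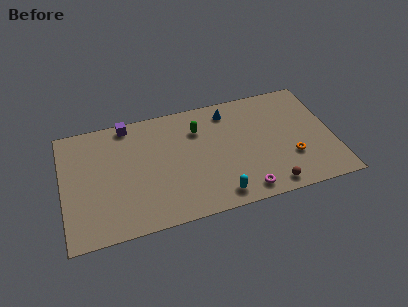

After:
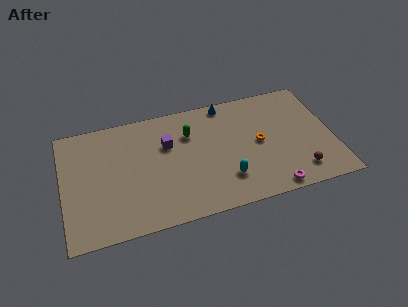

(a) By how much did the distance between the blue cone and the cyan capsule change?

-0.6

Before: roughly 6.9 units apart; after: 6.3. That's 0.6 units closer together.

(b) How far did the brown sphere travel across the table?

2.1

The brown sphere was near (13.4, 1.1) before and (15.4, 1.8) after, so it travelled √(2.0² + 0.7²) ≈ 2.1 units.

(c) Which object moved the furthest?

the purple cube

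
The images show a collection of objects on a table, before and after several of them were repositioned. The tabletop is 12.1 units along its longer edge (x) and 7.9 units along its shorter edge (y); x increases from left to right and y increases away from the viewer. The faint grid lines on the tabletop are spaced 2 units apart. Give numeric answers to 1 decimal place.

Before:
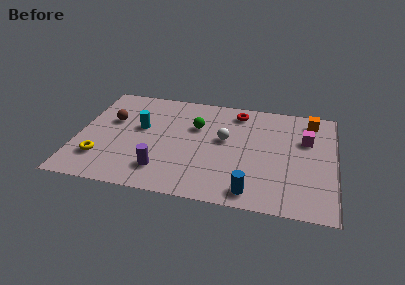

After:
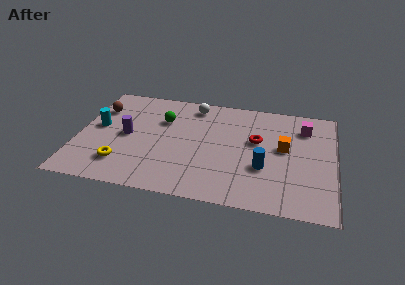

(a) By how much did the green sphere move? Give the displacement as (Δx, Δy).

(-1.6, 0.2)

From the two frames, the green sphere sits at roughly (5.5, 5.2) before and (3.9, 5.4) after.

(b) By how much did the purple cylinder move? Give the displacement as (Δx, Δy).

(-1.8, 2.2)

The purple cylinder was at about (4.1, 1.7) and moved to about (2.3, 3.9).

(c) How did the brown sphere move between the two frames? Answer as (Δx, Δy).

(-0.7, 0.8)

From the two frames, the brown sphere sits at roughly (1.5, 4.9) before and (0.8, 5.7) after.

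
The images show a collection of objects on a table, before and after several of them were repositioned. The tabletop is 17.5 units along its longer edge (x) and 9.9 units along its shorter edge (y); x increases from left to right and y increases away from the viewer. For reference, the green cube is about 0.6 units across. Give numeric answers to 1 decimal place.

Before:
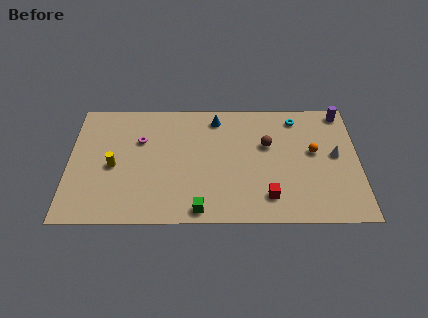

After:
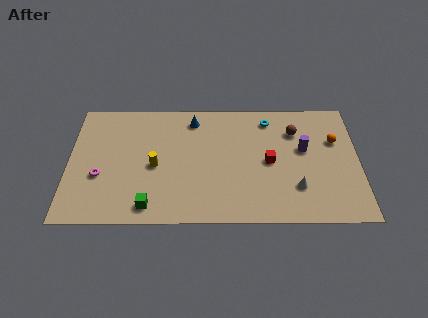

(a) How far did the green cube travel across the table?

3.0

The green cube moved from about (7.9, 1.0) to (4.9, 1.3), a distance of √(3.0² + 0.3²) ≈ 3.0.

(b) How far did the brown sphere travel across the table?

2.0

The brown sphere was near (12.0, 6.2) before and (13.7, 7.3) after, so it travelled √(1.7² + 1.1²) ≈ 2.0 units.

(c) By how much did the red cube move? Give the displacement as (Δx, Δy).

(0.1, 2.8)

The red cube started near (12.0, 2.0) and ended near (12.1, 4.8).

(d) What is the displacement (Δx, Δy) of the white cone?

(-2.4, -2.6)

The white cone was at about (16.1, 5.3) and moved to about (13.7, 2.7).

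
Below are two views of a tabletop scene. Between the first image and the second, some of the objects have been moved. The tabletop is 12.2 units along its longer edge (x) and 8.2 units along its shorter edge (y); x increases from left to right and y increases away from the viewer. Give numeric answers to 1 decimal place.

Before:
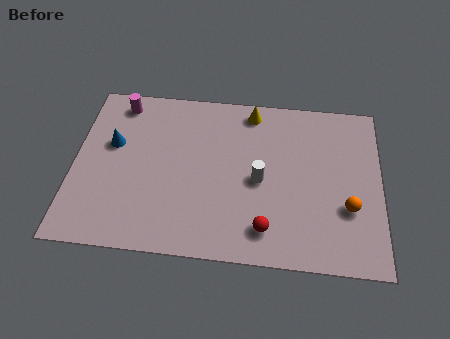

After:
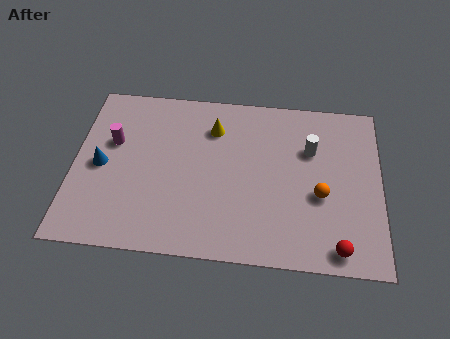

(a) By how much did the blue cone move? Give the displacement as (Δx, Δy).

(-0.4, -1.1)

The blue cone started near (1.5, 5.0) and ended near (1.1, 3.9).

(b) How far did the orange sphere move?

1.2

The orange sphere was near (10.9, 2.8) before and (9.8, 3.3) after, so it travelled √(1.1² + 0.5²) ≈ 1.2 units.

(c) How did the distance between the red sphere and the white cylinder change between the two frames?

+2.4

Before: roughly 2.3 units apart; after: 4.7. That's 2.4 units further apart.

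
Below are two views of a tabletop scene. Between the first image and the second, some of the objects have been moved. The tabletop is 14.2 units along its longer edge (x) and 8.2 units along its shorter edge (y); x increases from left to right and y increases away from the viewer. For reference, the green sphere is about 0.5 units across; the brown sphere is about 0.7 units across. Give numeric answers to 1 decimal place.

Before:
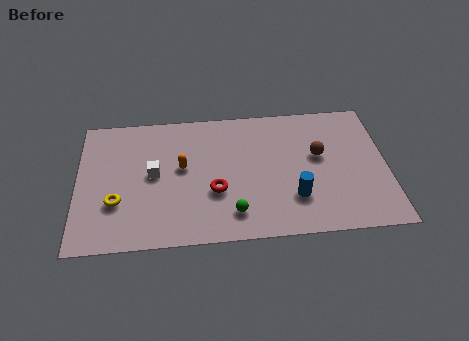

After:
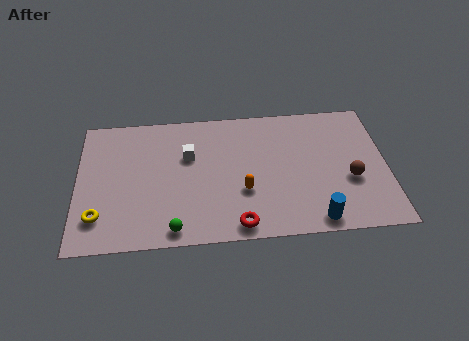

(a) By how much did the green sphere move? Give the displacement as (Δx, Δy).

(-2.7, -0.7)

The green sphere started near (7.1, 1.6) and ended near (4.4, 0.9).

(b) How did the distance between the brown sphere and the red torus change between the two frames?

+0.6

The distance was about 5.1 in the first image and 5.7 in the second, so they moved 0.6 units further apart.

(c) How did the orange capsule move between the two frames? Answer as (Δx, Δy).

(2.8, -1.7)

The orange capsule started near (4.8, 4.6) and ended near (7.6, 2.9).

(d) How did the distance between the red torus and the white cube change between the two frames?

+1.8

The distance was about 3.1 in the first image and 4.9 in the second, so they moved 1.8 units further apart.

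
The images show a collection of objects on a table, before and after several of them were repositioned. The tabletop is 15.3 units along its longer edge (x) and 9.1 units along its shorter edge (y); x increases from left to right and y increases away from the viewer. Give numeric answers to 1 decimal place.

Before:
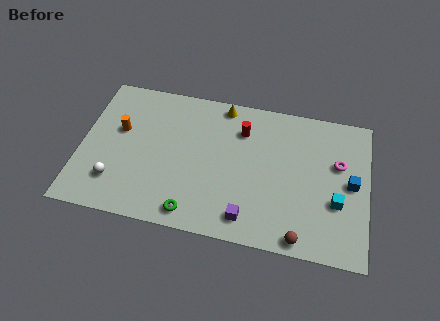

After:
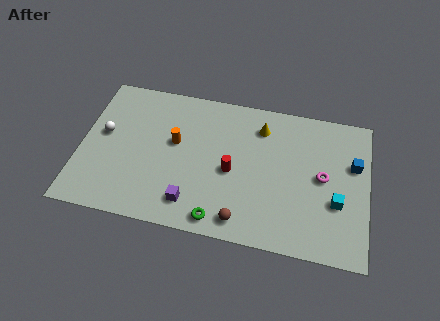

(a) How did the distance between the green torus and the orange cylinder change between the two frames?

-1.1

Before: roughly 6.1 units apart; after: 5.0. That's 1.1 units closer together.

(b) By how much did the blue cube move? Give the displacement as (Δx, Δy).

(0.1, 1.2)

The blue cube started near (14.4, 4.6) and ended near (14.5, 5.8).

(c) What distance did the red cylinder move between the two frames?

2.7

From (8.5, 6.8) to (8.1, 4.1), the red cylinder covered √(0.4² + 2.7²) ≈ 2.7 units.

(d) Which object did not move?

the cyan cube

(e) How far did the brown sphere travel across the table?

3.1

The brown sphere was near (11.9, 0.8) before and (8.8, 1.2) after, so it travelled √(3.1² + 0.4²) ≈ 3.1 units.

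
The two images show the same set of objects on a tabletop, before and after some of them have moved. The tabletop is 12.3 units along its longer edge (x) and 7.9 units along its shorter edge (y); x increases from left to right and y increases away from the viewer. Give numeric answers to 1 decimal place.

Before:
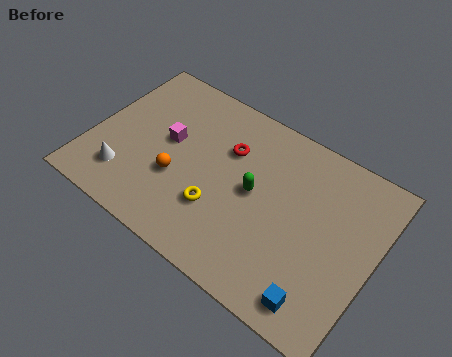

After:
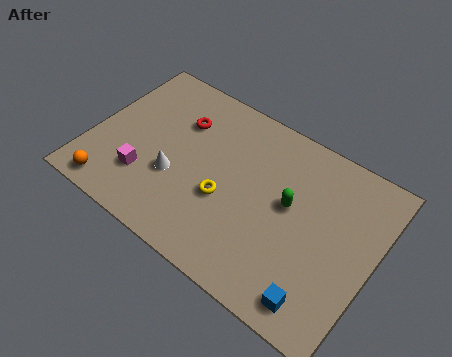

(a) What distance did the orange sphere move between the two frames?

3.2

The orange sphere was near (3.9, 2.9) before and (1.4, 0.9) after, so it travelled √(2.5² + 2.0²) ≈ 3.2 units.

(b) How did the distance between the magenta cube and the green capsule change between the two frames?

+2.5

Before: roughly 3.9 units apart; after: 6.4. That's 2.5 units further apart.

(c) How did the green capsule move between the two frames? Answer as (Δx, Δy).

(1.5, 0.3)

The green capsule was at about (7.1, 4.1) and moved to about (8.6, 4.4).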